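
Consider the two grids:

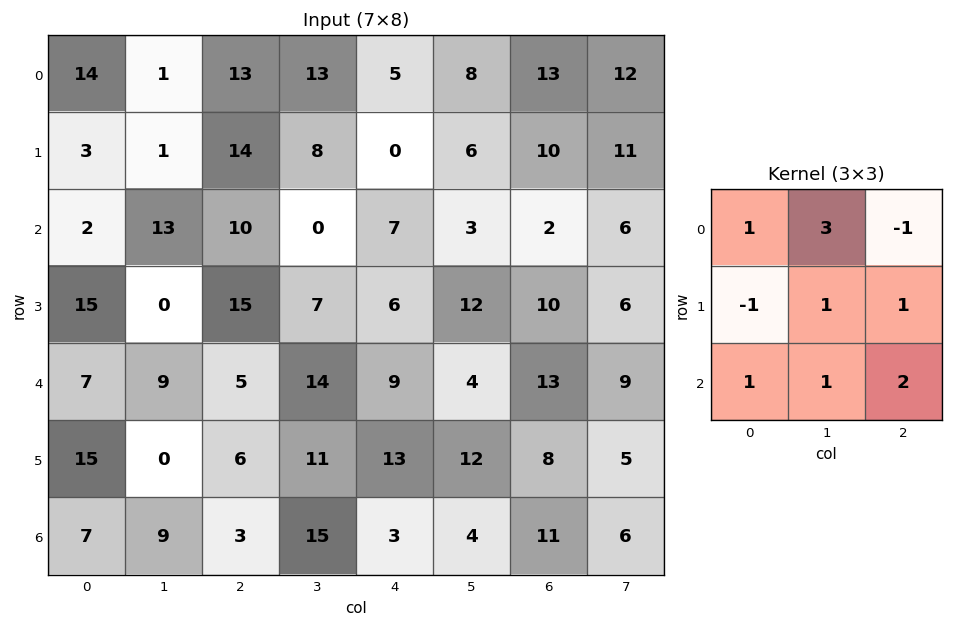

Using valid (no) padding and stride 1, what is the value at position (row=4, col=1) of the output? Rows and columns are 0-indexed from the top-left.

The receptive field on the input at this output position is [9 5 14 / 0 6 11 / 9 3 15]. Elementwise product with the kernel and sum: 9·1 + 5·3 + 14·-1 + 0·-1 + 6·1 + 11·1 + 9·1 + 3·1 + 15·2.

69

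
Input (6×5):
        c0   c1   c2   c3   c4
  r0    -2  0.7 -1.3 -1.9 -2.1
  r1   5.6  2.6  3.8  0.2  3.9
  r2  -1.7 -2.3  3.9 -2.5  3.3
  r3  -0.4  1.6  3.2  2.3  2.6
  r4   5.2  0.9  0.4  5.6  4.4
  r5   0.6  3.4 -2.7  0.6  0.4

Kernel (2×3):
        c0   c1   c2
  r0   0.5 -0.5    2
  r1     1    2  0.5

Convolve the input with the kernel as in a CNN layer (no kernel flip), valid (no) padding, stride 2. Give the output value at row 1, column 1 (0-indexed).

18.9

The receptive field on the input at this output position is [3.9 -2.5 3.3 / 3.2 2.3 2.6]. Elementwise product with the kernel and sum: 3.9·0.5 + -2.5·-0.5 + 3.3·2 + 3.2·1 + 2.3·2 + 2.6·0.5.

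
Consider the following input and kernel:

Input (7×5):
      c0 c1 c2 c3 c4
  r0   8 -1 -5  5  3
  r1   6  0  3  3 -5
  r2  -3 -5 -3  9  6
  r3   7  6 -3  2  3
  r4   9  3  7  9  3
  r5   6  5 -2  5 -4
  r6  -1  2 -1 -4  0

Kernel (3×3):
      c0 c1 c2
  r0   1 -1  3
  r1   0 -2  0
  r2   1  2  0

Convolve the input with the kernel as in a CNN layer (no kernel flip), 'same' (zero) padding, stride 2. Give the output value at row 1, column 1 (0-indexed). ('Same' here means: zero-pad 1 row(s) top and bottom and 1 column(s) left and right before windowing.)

The receptive field on the zero-padded input at this output position is [0 3 3 / -5 -3 9 / 6 -3 2]. Elementwise product with the kernel and sum: 0·1 + 3·-1 + 3·3 + -3·-2 + 6·1 + -3·2.

12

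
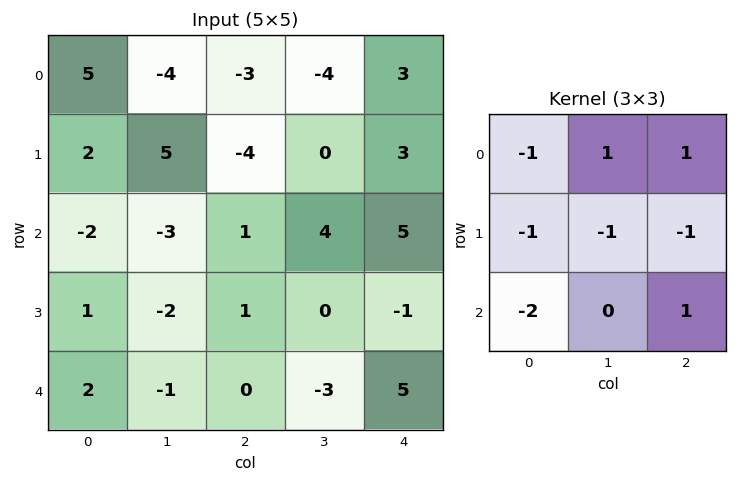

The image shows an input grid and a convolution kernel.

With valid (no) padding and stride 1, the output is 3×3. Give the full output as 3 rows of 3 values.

-10 6 6
2 -7 -6
-4 8 13

Output[0,0]: The receptive field on the input at this output position is [5 -4 -3 / 2 5 -4 / -2 -3 1]. Elementwise product with the kernel and sum: 5·-1 + -4·1 + -3·1 + 2·-1 + 5·-1 + -4·-1 + -2·-2 + 1·1.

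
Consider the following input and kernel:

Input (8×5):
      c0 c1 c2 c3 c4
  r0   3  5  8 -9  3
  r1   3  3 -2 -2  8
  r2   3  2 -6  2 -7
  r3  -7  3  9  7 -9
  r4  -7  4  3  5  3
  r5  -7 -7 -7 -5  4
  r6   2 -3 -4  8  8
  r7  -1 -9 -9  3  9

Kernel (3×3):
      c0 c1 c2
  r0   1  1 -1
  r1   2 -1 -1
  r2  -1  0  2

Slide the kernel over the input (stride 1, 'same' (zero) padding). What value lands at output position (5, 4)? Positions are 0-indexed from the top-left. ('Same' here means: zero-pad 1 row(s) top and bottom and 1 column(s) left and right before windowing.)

-14

The receptive field on the zero-padded input at this output position is [5 3 0 / -5 4 0 / 8 8 0]. Elementwise product with the kernel and sum: 5·1 + 3·1 + 0·-1 + -5·2 + 4·-1 + 0·-1 + 8·-1 + 0·2.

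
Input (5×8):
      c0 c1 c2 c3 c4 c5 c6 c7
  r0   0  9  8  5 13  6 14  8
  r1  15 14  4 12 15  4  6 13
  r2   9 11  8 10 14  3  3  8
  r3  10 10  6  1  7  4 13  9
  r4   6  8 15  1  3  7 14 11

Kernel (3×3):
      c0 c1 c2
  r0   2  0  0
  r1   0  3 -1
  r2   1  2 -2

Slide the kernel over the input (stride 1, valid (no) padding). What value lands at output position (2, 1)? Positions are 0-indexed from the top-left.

The receptive field on the input at this output position is [11 8 10 / 10 6 1 / 8 15 1]. Elementwise product with the kernel and sum: 11·2 + 6·3 + 1·-1 + 8·1 + 15·2 + 1·-2.

75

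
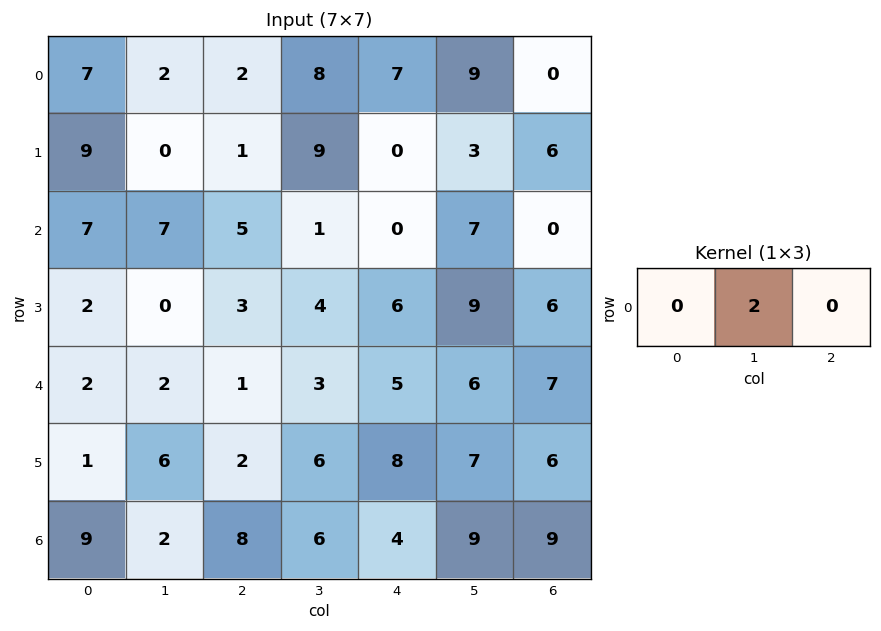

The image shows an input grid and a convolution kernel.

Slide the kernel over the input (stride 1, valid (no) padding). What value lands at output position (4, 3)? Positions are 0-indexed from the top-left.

10

The receptive field on the input at this output position is [3 5 6]. Elementwise product with the kernel and sum: 5·2.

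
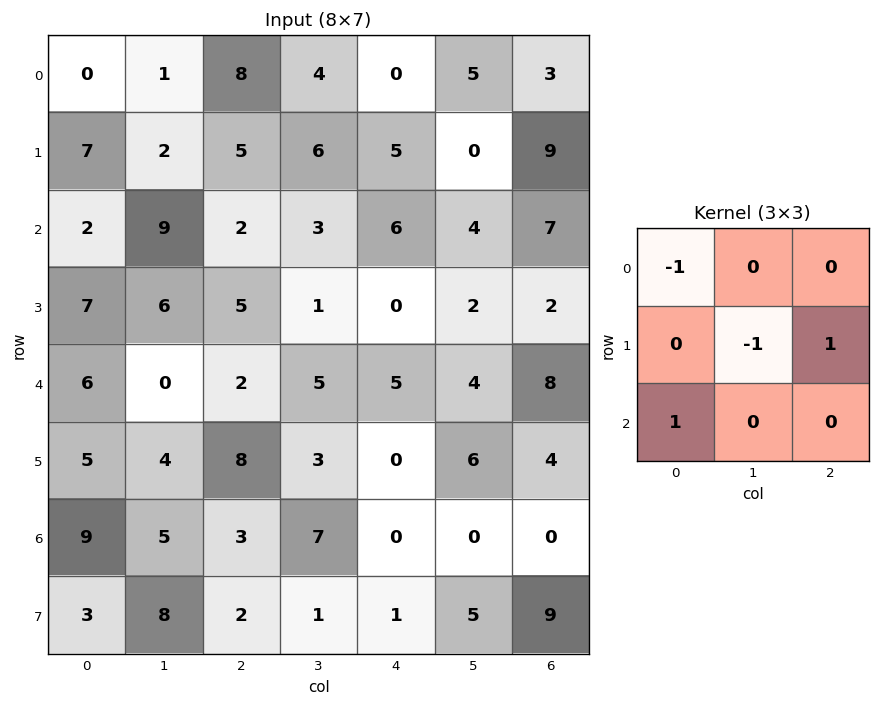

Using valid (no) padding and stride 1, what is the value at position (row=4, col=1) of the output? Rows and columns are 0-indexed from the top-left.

The receptive field on the input at this output position is [0 2 5 / 4 8 3 / 5 3 7]. Elementwise product with the kernel and sum: 0·-1 + 8·-1 + 3·1 + 5·1.

0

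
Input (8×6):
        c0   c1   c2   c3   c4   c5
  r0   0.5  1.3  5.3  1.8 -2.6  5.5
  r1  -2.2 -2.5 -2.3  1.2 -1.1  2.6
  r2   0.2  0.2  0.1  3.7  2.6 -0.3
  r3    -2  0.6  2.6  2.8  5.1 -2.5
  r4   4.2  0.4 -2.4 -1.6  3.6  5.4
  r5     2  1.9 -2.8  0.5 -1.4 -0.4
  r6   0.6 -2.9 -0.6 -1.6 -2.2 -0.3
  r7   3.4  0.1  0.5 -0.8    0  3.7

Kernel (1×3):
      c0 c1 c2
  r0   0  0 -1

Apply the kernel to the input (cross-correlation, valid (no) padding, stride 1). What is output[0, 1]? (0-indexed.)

The receptive field on the input at this output position is [1.3 5.3 1.8]. Elementwise product with the kernel and sum: 1.8·-1.

-1.8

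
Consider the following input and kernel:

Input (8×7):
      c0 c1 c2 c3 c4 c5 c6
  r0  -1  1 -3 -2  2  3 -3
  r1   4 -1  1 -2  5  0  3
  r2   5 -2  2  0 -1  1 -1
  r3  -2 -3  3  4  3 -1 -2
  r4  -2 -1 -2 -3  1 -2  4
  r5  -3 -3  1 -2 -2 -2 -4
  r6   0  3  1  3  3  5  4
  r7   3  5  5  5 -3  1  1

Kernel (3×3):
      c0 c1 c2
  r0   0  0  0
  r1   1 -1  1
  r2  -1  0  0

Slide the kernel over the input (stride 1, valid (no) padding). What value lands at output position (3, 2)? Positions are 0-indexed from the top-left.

1

The receptive field on the input at this output position is [3 4 3 / -2 -3 1 / 1 -2 -2]. Elementwise product with the kernel and sum: -2·1 + -3·-1 + 1·1 + 1·-1.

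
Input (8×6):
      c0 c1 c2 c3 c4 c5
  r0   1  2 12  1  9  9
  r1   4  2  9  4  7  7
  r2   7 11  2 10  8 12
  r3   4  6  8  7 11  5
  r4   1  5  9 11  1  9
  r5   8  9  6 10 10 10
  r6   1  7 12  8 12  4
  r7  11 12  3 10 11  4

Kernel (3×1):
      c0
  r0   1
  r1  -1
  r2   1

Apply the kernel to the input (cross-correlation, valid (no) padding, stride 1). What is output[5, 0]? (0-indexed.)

18

The receptive field on the input at this output position is [8 / 1 / 11]. Elementwise product with the kernel and sum: 8·1 + 1·-1 + 11·1.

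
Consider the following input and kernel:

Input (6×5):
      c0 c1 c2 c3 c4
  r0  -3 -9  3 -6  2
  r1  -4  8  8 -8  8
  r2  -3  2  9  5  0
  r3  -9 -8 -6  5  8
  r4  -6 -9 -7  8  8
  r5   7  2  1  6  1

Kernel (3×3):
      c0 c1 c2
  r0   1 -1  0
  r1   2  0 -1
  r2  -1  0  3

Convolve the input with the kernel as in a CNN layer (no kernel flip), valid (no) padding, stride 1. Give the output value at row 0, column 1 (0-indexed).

25

The receptive field on the input at this output position is [-9 3 -6 / 8 8 -8 / 2 9 5]. Elementwise product with the kernel and sum: -9·1 + 3·-1 + 8·2 + -8·-1 + 2·-1 + 5·3.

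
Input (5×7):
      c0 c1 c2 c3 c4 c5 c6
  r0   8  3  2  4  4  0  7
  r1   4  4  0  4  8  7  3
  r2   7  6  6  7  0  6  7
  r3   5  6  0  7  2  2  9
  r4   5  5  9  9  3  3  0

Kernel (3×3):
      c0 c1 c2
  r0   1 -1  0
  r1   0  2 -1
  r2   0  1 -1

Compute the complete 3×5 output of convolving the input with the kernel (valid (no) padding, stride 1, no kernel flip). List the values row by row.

Output[0,0]: The receptive field on the input at this output position is [8 3 2 / 4 4 0 / 7 6 6]. Elementwise product with the kernel and sum: 8·1 + 3·-1 + 4·2 + 0·-1 + 6·1 + 6·-1.

13 -4 5 3 14
12 2 15 -10 -1
9 -7 17 9 -8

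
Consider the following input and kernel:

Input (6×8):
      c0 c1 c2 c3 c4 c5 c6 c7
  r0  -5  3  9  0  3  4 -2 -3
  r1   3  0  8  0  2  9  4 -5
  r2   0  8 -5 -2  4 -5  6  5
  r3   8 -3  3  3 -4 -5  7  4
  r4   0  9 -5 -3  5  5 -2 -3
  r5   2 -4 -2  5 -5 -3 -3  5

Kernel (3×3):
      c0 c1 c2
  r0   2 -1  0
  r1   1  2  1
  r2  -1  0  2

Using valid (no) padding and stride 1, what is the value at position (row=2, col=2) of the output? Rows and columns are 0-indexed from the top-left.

The receptive field on the input at this output position is [-5 -2 4 / 3 3 -4 / -5 -3 5]. Elementwise product with the kernel and sum: -5·2 + -2·-1 + 3·1 + 3·2 + -4·1 + -5·-1 + 5·2.

12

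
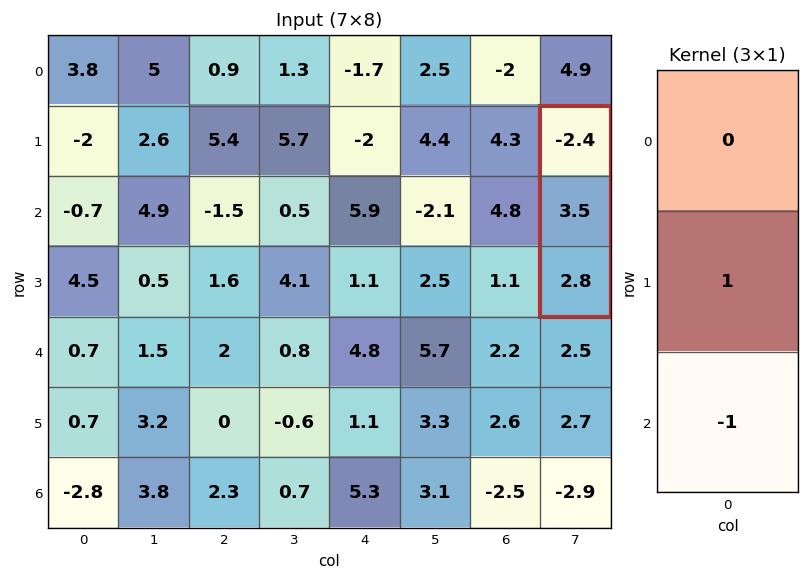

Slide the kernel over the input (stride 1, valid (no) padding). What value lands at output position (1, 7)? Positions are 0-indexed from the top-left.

The receptive field on the input at this output position is [-2.4 / 3.5 / 2.8]. Elementwise product with the kernel and sum: 3.5·1 + 2.8·-1.

0.7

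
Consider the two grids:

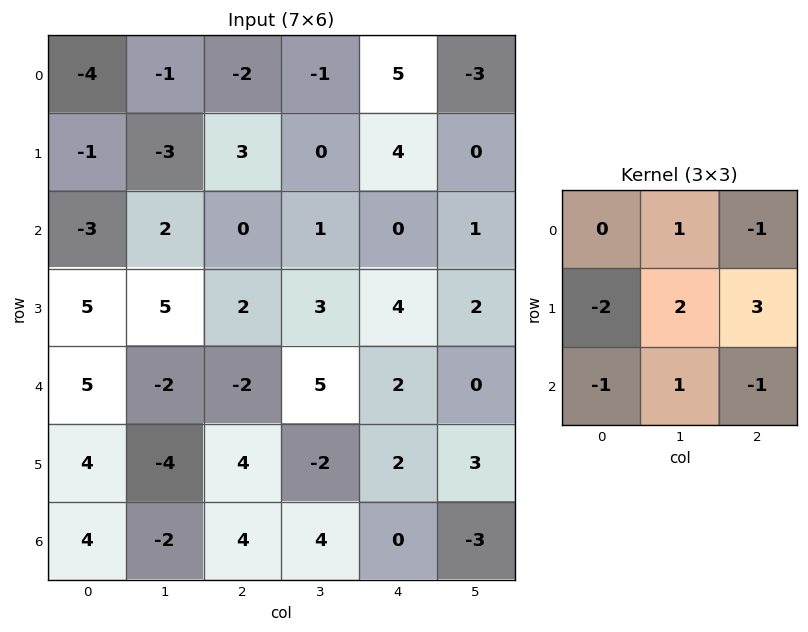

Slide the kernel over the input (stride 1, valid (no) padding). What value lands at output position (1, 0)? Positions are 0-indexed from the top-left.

2

The receptive field on the input at this output position is [-1 -3 3 / -3 2 0 / 5 5 2]. Elementwise product with the kernel and sum: -3·1 + 3·-1 + -3·-2 + 2·2 + 0·3 + 5·-1 + 5·1 + 2·-1.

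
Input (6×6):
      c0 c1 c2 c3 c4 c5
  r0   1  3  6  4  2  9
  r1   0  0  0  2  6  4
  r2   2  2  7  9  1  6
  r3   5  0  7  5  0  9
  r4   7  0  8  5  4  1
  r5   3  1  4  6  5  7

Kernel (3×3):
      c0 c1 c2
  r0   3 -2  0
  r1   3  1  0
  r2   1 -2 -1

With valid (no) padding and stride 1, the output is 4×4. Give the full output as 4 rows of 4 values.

Output[0,0]: The receptive field on the input at this output position is [1 3 6 / 0 0 0 / 2 2 7]. Elementwise product with the kernel and sum: 1·3 + 3·-2 + 0·3 + 0·1 + 2·1 + 2·-2 + 7·-1.

-12 -24 0 21
6 -6 23 18
16 -22 23 36
33 -19 27 23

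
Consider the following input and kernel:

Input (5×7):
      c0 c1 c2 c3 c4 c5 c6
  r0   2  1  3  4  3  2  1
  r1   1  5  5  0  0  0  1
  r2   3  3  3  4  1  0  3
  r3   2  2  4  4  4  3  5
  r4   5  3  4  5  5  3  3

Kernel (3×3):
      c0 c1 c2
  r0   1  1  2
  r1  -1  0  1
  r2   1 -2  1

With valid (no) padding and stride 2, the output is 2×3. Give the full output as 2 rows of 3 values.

Output[0,0]: The receptive field on the input at this output position is [2 1 3 / 1 5 5 / 3 3 3]. Elementwise product with the kernel and sum: 2·1 + 1·1 + 3·2 + 1·-1 + 5·1 + 3·1 + 3·-2 + 3·1.

13 4 12
17 8 10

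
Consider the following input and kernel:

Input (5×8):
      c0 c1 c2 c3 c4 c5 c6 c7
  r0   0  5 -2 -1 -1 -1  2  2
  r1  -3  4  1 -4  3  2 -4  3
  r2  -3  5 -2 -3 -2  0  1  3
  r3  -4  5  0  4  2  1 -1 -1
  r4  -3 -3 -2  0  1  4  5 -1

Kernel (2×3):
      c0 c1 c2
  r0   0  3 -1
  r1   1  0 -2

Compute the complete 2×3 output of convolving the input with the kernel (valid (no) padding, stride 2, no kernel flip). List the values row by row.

12 -7 6
13 -11 3

Output[0,0]: The receptive field on the input at this output position is [0 5 -2 / -3 4 1]. Elementwise product with the kernel and sum: 5·3 + -2·-1 + -3·1 + 1·-2.
Output[0,1]: The receptive field on the input at this output position is [-2 -1 -1 / 1 -4 3]. Elementwise product with the kernel and sum: -1·3 + -1·-1 + 1·1 + 3·-2.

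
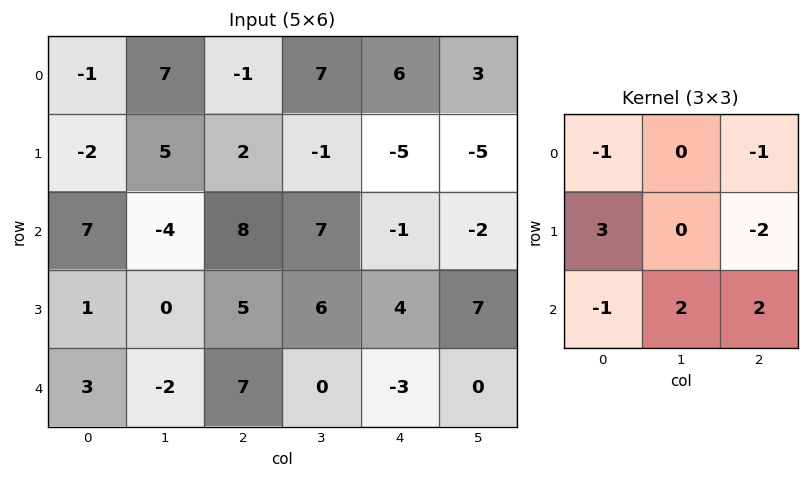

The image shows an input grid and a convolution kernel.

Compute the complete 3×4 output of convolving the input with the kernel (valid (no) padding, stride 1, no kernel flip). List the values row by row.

Output[0,0]: The receptive field on the input at this output position is [-1 7 -1 / -2 5 2 / 7 -4 8]. Elementwise product with the kernel and sum: -1·-1 + -1·-1 + -2·3 + 2·-2 + 7·-1 + -4·2 + 8·2.
Output[0,1]: The receptive field on the input at this output position is [7 -1 7 / 5 2 -1 / -4 8 7]. Elementwise product with the kernel and sum: 7·-1 + 7·-1 + 5·3 + -1·-2 + -4·-1 + 8·2 + 7·2.

-7 37 15 -16
14 -8 44 47
-15 1 -13 -7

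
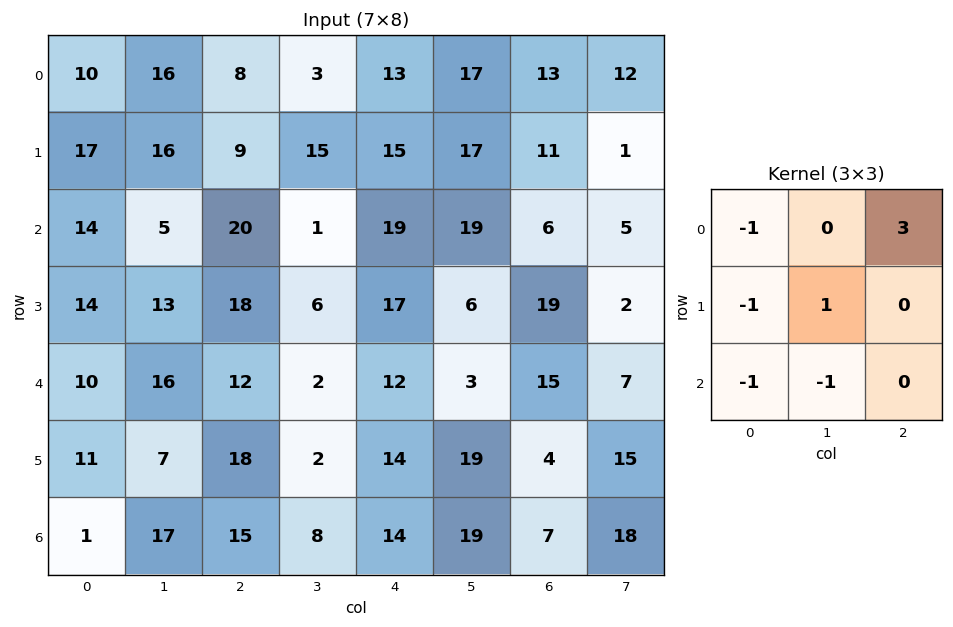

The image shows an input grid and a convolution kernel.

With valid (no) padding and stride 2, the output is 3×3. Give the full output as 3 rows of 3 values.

-6 16 -10
19 11 -27
4 -15 5

Output[0,0]: The receptive field on the input at this output position is [10 16 8 / 17 16 9 / 14 5 20]. Elementwise product with the kernel and sum: 10·-1 + 8·3 + 17·-1 + 16·1 + 14·-1 + 5·-1.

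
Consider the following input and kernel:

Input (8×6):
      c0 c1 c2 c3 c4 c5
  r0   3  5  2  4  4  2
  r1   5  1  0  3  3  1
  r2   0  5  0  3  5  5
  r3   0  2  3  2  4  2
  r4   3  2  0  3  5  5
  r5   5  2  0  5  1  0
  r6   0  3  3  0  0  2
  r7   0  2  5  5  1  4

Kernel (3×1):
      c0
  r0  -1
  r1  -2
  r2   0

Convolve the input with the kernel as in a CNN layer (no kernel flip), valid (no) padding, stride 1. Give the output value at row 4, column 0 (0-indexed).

-13

The receptive field on the input at this output position is [3 / 5 / 0]. Elementwise product with the kernel and sum: 3·-1 + 5·-2.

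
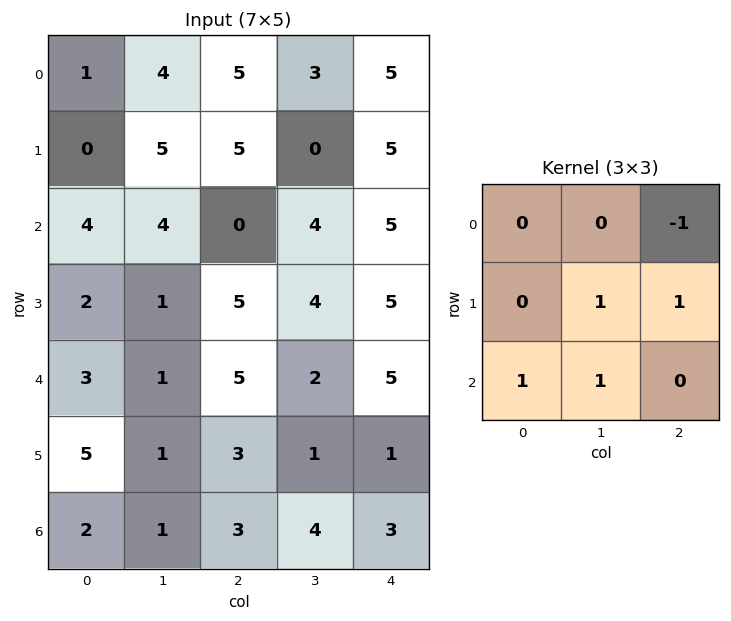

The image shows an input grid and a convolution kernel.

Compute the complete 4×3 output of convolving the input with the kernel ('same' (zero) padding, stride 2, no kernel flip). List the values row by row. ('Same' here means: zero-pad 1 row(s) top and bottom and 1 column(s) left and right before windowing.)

Output[0,0]: The receptive field on the zero-padded input at this output position is [0 0 0 / 0 1 4 / 0 0 5]. Elementwise product with the kernel and sum: 0·-1 + 1·1 + 4·1 + 0·1 + 0·1.

5 18 10
5 10 14
8 7 7
2 6 3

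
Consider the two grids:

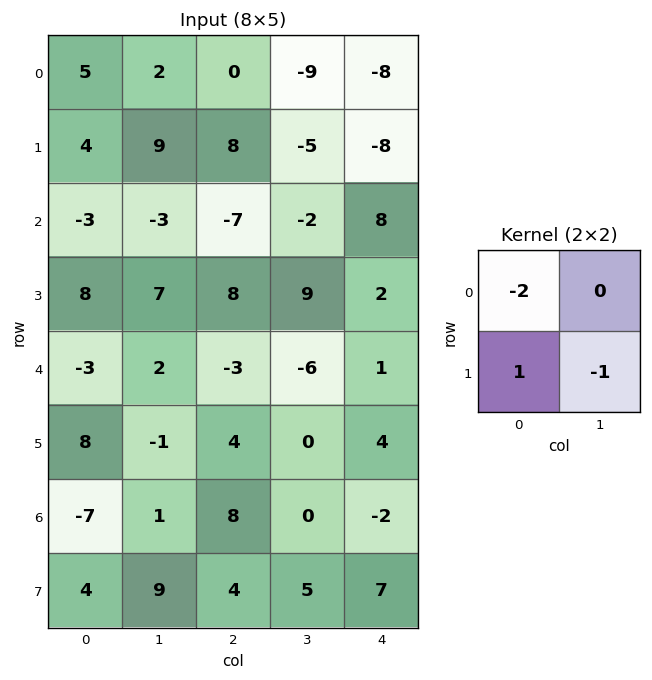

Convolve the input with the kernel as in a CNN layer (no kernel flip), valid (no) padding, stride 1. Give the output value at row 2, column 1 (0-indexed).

5

The receptive field on the input at this output position is [-3 -7 / 7 8]. Elementwise product with the kernel and sum: -3·-2 + 7·1 + 8·-1.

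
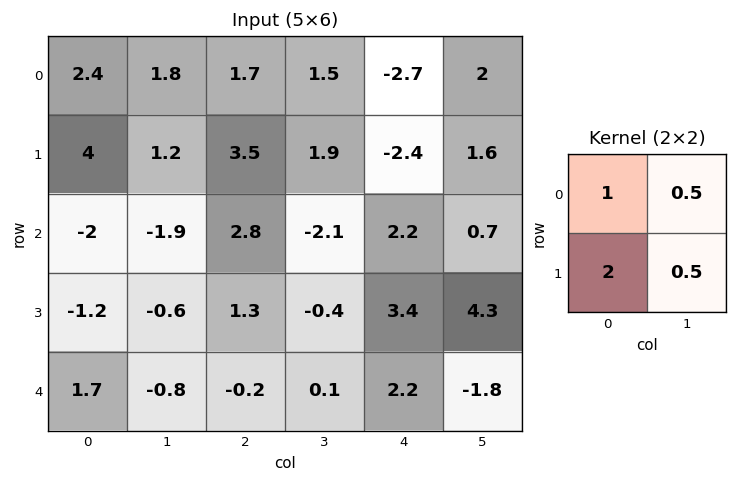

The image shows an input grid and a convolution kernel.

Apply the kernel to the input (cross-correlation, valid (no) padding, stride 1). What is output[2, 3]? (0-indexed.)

-0.1

The receptive field on the input at this output position is [-2.1 2.2 / -0.4 3.4]. Elementwise product with the kernel and sum: -2.1·1 + 2.2·0.5 + -0.4·2 + 3.4·0.5.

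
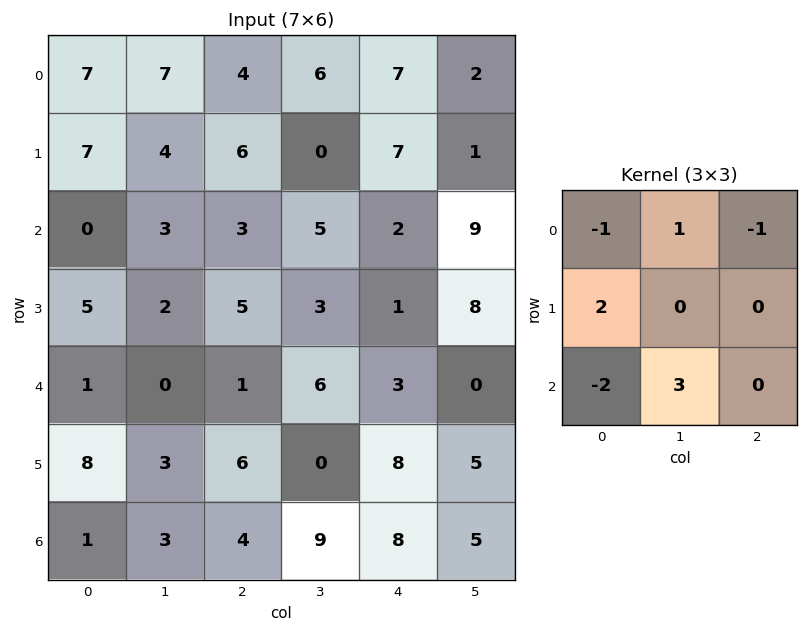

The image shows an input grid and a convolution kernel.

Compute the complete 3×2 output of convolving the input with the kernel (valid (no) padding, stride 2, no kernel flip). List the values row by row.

Output[0,0]: The receptive field on the input at this output position is [7 7 4 / 7 4 6 / 0 3 3]. Elementwise product with the kernel and sum: 7·-1 + 7·1 + 4·-1 + 7·2 + 0·-2 + 3·3.

19 16
8 26
21 33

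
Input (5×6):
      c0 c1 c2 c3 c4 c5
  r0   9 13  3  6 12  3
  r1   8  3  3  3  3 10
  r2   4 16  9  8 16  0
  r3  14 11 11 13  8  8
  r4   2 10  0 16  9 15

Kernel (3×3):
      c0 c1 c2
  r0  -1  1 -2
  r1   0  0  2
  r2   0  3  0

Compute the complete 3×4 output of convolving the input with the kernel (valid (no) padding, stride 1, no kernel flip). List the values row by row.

Output[0,0]: The receptive field on the input at this output position is [9 13 3 / 8 3 3 / 4 16 9]. Elementwise product with the kernel and sum: 9·-1 + 13·1 + 3·-2 + 3·2 + 16·3.

52 11 9 68
40 43 65 4
46 3 31 51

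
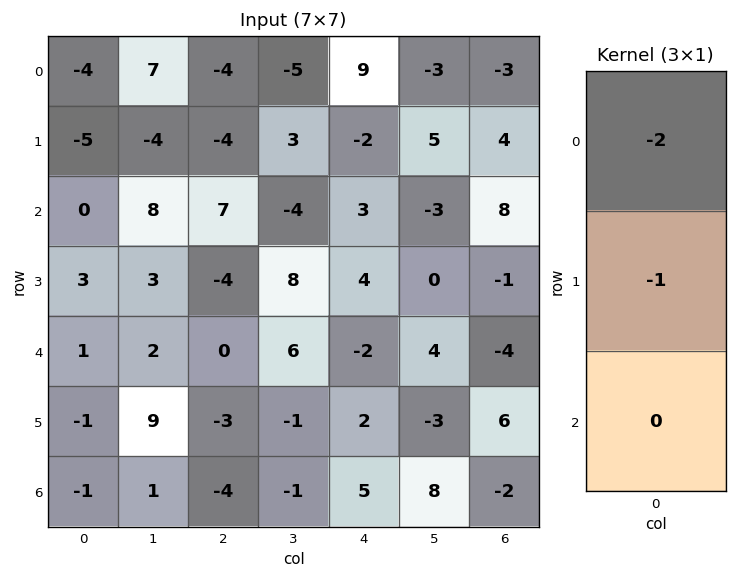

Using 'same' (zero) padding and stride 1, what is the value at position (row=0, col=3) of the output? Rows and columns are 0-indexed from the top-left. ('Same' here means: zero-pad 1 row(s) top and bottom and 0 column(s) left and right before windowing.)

5

The receptive field on the zero-padded input at this output position is [0 / -5 / 3]. Elementwise product with the kernel and sum: 0·-2 + -5·-1.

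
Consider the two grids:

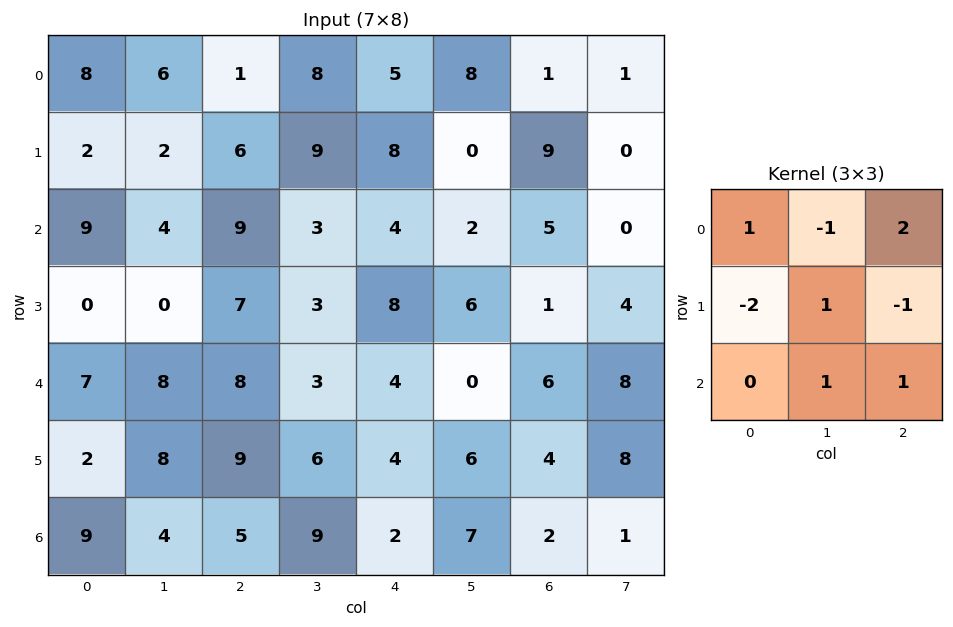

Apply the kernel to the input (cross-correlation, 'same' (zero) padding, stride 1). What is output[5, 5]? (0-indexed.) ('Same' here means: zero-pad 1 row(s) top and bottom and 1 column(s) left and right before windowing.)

The receptive field on the zero-padded input at this output position is [4 0 6 / 4 6 4 / 2 7 2]. Elementwise product with the kernel and sum: 4·1 + 0·-1 + 6·2 + 4·-2 + 6·1 + 4·-1 + 7·1 + 2·1.

19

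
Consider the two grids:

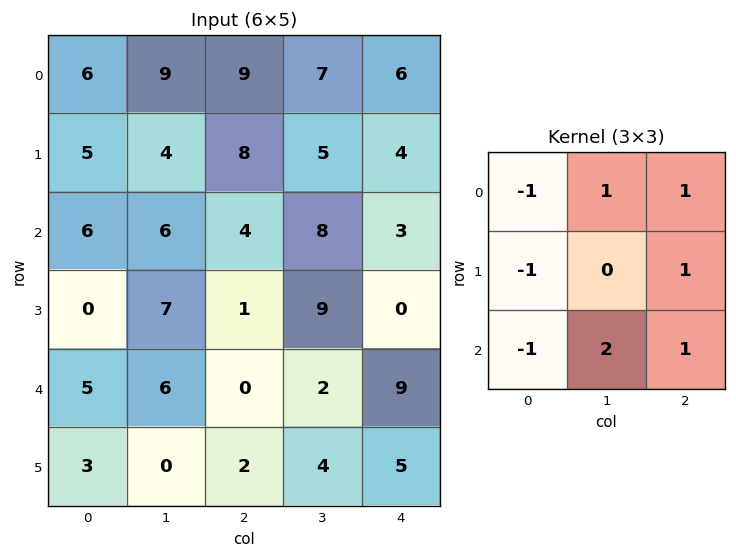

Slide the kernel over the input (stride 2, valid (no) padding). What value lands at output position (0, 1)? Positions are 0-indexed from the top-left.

The receptive field on the input at this output position is [9 7 6 / 8 5 4 / 4 8 3]. Elementwise product with the kernel and sum: 9·-1 + 7·1 + 6·1 + 8·-1 + 4·1 + 4·-1 + 8·2 + 3·1.

15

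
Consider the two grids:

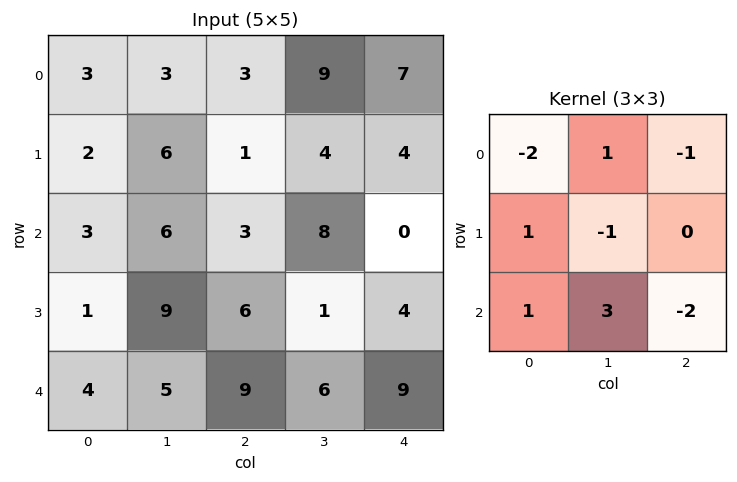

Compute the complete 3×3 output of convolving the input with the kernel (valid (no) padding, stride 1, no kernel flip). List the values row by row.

5 -8 20
14 13 -6
-10 6 16

Output[0,0]: The receptive field on the input at this output position is [3 3 3 / 2 6 1 / 3 6 3]. Elementwise product with the kernel and sum: 3·-2 + 3·1 + 3·-1 + 2·1 + 6·-1 + 3·1 + 6·3 + 3·-2.
Output[0,1]: The receptive field on the input at this output position is [3 3 9 / 6 1 4 / 6 3 8]. Elementwise product with the kernel and sum: 3·-2 + 3·1 + 9·-1 + 6·1 + 1·-1 + 6·1 + 3·3 + 8·-2.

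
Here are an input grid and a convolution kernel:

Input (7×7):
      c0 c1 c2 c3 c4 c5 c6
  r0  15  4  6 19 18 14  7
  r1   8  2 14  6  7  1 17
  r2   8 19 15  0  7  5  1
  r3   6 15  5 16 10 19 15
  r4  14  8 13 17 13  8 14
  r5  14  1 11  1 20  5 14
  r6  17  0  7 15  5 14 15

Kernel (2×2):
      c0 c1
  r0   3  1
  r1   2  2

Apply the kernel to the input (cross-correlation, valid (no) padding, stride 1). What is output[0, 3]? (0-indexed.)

101

The receptive field on the input at this output position is [19 18 / 6 7]. Elementwise product with the kernel and sum: 19·3 + 18·1 + 6·2 + 7·2.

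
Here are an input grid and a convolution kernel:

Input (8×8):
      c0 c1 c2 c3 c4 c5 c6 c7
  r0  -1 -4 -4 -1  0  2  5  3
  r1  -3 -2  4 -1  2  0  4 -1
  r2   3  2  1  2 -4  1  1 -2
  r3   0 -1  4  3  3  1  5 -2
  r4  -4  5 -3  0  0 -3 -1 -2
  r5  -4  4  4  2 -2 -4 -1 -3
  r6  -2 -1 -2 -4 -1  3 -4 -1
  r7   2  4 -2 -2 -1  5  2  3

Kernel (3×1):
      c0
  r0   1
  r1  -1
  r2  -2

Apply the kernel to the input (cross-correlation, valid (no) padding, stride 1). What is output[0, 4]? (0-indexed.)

The receptive field on the input at this output position is [0 / 2 / -4]. Elementwise product with the kernel and sum: 0·1 + 2·-1 + -4·-2.

6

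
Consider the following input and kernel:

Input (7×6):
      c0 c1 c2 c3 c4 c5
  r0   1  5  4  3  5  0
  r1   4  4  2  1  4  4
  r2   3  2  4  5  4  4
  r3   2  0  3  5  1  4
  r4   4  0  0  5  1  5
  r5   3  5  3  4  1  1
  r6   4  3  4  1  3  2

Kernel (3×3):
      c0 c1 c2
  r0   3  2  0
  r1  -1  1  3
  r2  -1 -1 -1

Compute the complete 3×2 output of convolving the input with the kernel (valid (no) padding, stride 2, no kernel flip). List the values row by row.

10 16
16 21
12 6

Output[0,0]: The receptive field on the input at this output position is [1 5 4 / 4 4 2 / 3 2 4]. Elementwise product with the kernel and sum: 1·3 + 5·2 + 4·-1 + 4·1 + 2·3 + 3·-1 + 2·-1 + 4·-1.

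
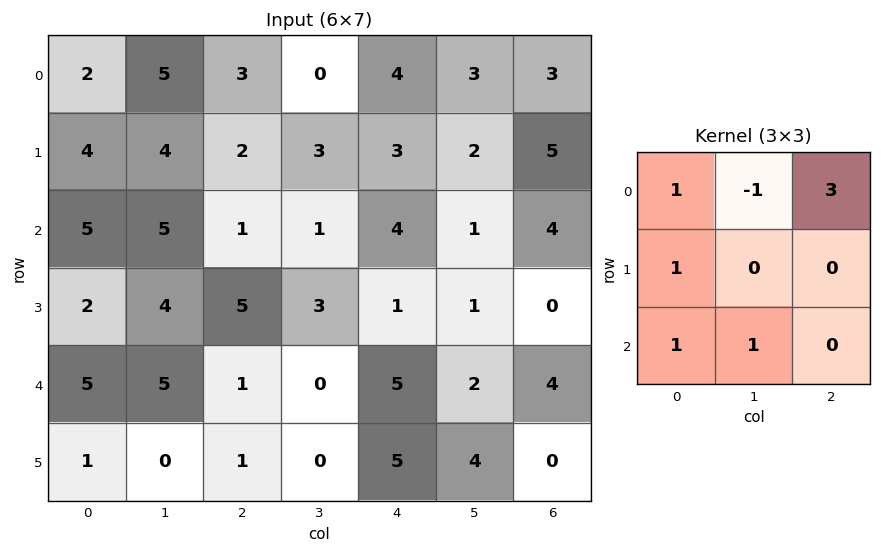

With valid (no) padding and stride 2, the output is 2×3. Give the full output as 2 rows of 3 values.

20 19 18
15 18 23

Output[0,0]: The receptive field on the input at this output position is [2 5 3 / 4 4 2 / 5 5 1]. Elementwise product with the kernel and sum: 2·1 + 5·-1 + 3·3 + 4·1 + 5·1 + 5·1.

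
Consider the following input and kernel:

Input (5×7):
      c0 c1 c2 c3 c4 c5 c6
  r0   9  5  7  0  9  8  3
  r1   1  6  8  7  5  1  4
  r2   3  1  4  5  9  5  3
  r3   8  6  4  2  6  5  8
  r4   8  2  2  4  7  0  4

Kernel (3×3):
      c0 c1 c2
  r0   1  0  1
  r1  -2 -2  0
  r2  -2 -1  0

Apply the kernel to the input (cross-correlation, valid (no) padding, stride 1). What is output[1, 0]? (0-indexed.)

-21

The receptive field on the input at this output position is [1 6 8 / 3 1 4 / 8 6 4]. Elementwise product with the kernel and sum: 1·1 + 8·1 + 3·-2 + 1·-2 + 8·-2 + 6·-1.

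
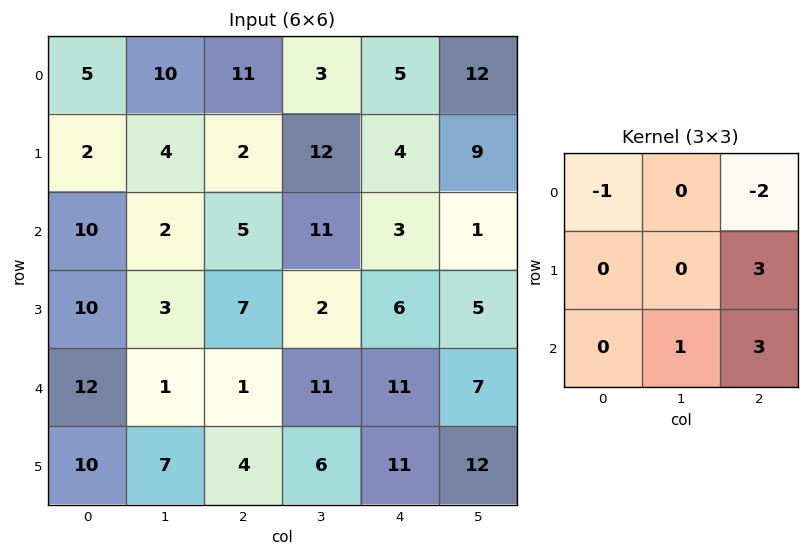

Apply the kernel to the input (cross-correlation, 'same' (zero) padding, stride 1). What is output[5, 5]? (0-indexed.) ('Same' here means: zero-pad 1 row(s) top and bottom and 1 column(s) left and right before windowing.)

-11

The receptive field on the zero-padded input at this output position is [11 7 0 / 11 12 0 / 0 0 0]. Elementwise product with the kernel and sum: 11·-1 + 0·-2 + 0·3 + 0·1 + 0·3.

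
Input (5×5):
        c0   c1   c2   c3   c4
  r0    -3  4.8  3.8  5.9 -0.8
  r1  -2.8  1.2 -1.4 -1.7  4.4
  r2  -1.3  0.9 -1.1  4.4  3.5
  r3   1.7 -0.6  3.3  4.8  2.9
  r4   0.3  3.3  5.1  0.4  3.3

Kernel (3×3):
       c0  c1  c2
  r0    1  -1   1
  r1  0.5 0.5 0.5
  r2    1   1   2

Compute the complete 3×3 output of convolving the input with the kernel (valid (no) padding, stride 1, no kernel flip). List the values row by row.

Output[0,0]: The receptive field on the input at this output position is [-3 4.8 3.8 / -2.8 1.2 -1.4 / -1.3 0.9 -1.1]. Elementwise product with the kernel and sum: -3·1 + 4.8·-1 + 3.8·1 + -2.8·0.5 + 1.2·0.5 + -1.4·0.5 + -1.3·1 + 0.9·1 + -1.1·2.

-8.1 14.55 8.05
1.55 15.3 22
12.7 19.35 15.6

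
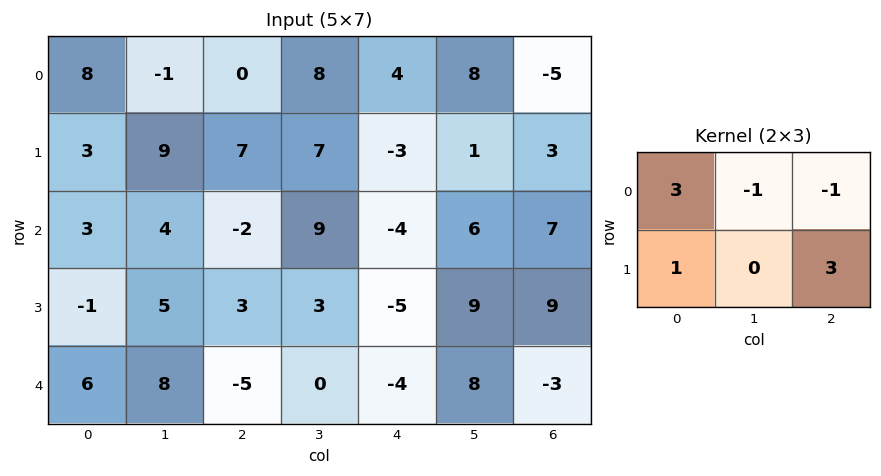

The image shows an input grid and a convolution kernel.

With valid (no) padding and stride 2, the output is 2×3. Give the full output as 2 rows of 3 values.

49 -14 15
15 -23 -3

Output[0,0]: The receptive field on the input at this output position is [8 -1 0 / 3 9 7]. Elementwise product with the kernel and sum: 8·3 + -1·-1 + 0·-1 + 3·1 + 7·3.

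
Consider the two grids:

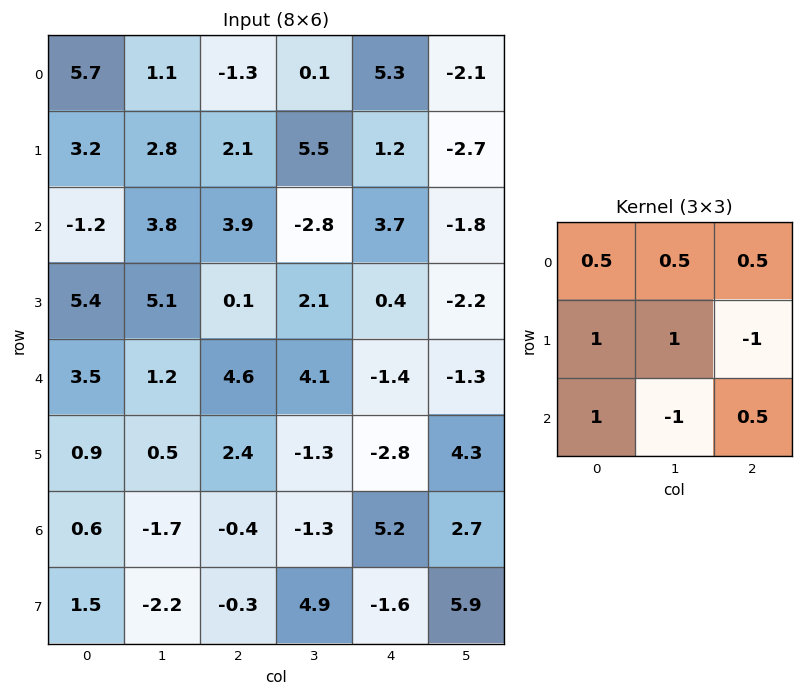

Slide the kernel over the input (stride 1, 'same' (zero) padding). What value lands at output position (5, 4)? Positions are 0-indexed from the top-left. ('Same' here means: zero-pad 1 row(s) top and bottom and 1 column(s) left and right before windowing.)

The receptive field on the zero-padded input at this output position is [4.1 -1.4 -1.3 / -1.3 -2.8 4.3 / -1.3 5.2 2.7]. Elementwise product with the kernel and sum: 4.1·0.5 + -1.4·0.5 + -1.3·0.5 + -1.3·1 + -2.8·1 + 4.3·-1 + -1.3·1 + 5.2·-1 + 2.7·0.5.

-12.85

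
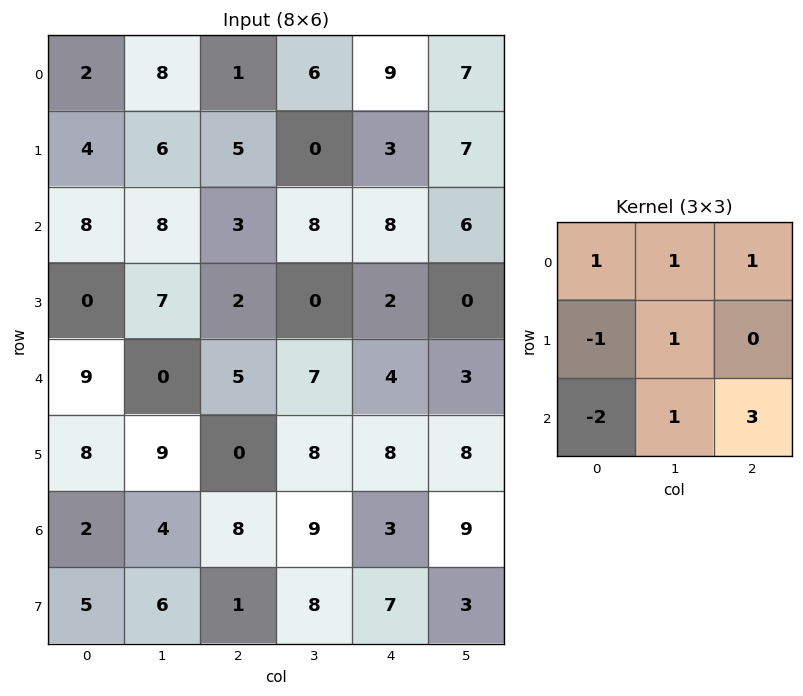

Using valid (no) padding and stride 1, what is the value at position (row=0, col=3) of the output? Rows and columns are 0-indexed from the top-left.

35

The receptive field on the input at this output position is [6 9 7 / 0 3 7 / 8 8 6]. Elementwise product with the kernel and sum: 6·1 + 9·1 + 7·1 + 0·-1 + 3·1 + 8·-2 + 8·1 + 6·3.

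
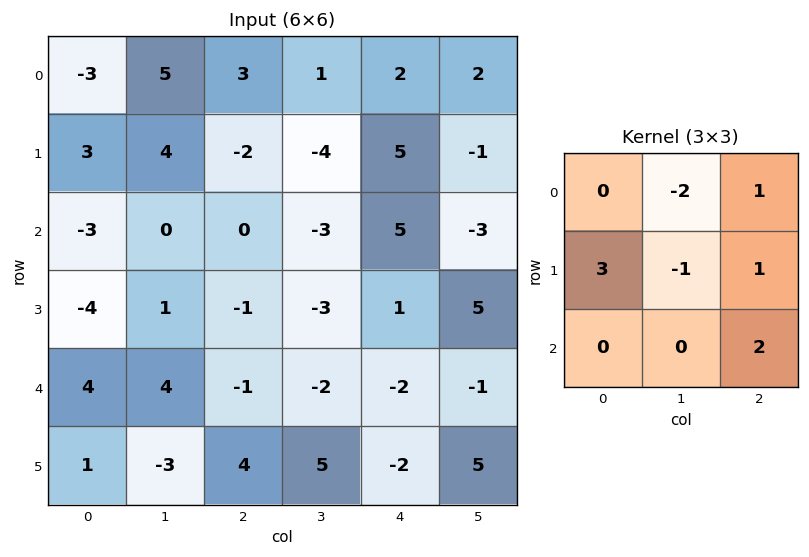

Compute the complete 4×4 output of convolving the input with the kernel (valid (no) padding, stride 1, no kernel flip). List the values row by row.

Output[0,0]: The receptive field on the input at this output position is [-3 5 3 / 3 4 -2 / -3 0 0]. Elementwise product with the kernel and sum: 5·-2 + 3·1 + 3·3 + 4·-1 + -2·1 + 0·2.
Output[0,1]: The receptive field on the input at this output position is [5 3 1 / 4 -2 -4 / 0 0 -3]. Elementwise product with the kernel and sum: 3·-2 + 1·1 + 4·3 + -2·-1 + -4·1 + -3·2.

-4 -1 13 -26
-21 -9 23 -18
-16 -6 8 -20
12 20 0 8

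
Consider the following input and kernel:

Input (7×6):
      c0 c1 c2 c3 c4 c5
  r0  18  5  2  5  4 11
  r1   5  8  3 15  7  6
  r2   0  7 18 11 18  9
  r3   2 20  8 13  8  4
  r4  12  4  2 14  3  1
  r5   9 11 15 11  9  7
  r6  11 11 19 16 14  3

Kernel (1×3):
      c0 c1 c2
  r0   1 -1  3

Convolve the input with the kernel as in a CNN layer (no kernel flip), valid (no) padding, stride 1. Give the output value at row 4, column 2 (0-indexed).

-3

The receptive field on the input at this output position is [2 14 3]. Elementwise product with the kernel and sum: 2·1 + 14·-1 + 3·3.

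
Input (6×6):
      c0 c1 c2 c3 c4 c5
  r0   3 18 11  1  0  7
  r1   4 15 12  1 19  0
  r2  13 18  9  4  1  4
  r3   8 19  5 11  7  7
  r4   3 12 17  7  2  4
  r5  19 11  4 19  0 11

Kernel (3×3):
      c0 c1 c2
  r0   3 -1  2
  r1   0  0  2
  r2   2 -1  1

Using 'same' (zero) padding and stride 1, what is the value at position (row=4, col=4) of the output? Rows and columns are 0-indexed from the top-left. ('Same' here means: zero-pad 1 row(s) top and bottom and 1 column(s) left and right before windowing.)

The receptive field on the zero-padded input at this output position is [11 7 7 / 7 2 4 / 19 0 11]. Elementwise product with the kernel and sum: 11·3 + 7·-1 + 7·2 + 4·2 + 19·2 + 0·-1 + 11·1.

97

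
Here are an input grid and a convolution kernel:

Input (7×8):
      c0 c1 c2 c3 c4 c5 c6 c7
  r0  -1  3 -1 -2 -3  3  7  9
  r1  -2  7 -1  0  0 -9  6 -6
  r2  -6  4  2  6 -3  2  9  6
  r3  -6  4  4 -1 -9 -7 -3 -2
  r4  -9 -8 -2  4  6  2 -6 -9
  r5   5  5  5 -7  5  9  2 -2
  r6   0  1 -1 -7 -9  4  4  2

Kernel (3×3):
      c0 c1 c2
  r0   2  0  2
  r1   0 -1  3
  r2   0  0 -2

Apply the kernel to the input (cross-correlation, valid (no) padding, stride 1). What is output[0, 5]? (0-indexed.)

The receptive field on the input at this output position is [3 7 9 / -9 6 -6 / 2 9 6]. Elementwise product with the kernel and sum: 3·2 + 9·2 + 6·-1 + -6·3 + 6·-2.

-12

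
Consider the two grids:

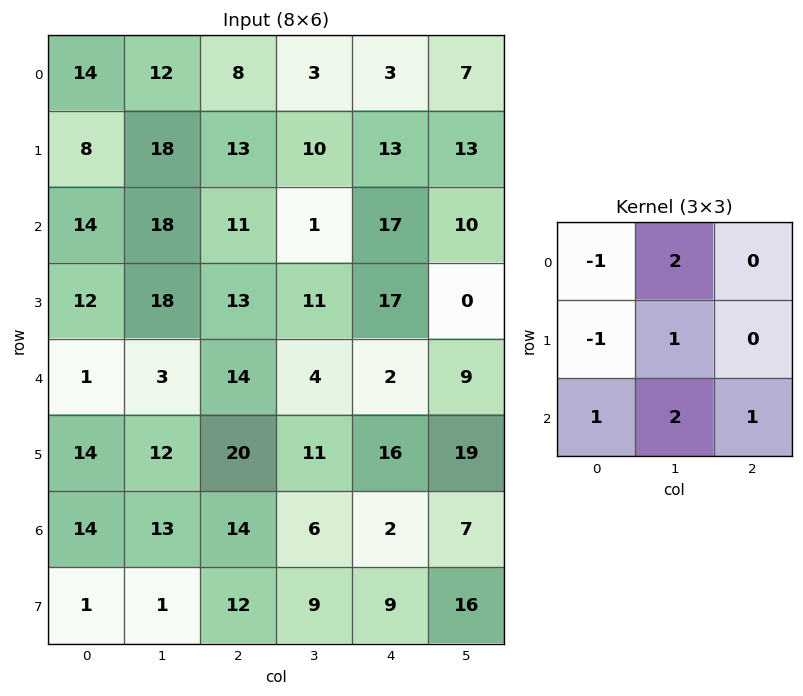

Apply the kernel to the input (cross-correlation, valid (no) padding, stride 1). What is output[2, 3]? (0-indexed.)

56

The receptive field on the input at this output position is [1 17 10 / 11 17 0 / 4 2 9]. Elementwise product with the kernel and sum: 1·-1 + 17·2 + 11·-1 + 17·1 + 4·1 + 2·2 + 9·1.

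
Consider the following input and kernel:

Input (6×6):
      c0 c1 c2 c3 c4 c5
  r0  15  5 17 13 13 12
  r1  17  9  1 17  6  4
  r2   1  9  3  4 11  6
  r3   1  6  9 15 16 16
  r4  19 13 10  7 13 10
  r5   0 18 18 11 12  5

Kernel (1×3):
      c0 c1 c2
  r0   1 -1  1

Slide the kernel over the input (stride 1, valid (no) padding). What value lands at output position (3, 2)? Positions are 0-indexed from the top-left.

10

The receptive field on the input at this output position is [9 15 16]. Elementwise product with the kernel and sum: 9·1 + 15·-1 + 16·1.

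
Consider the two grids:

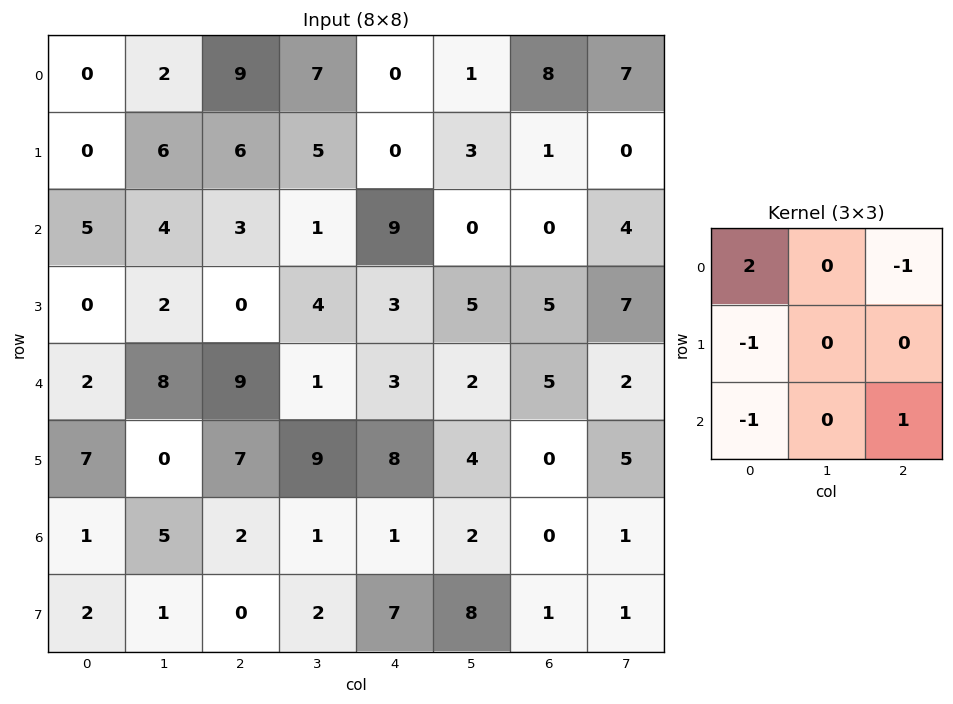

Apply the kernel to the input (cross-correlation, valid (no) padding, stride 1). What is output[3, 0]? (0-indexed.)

-2

The receptive field on the input at this output position is [0 2 0 / 2 8 9 / 7 0 7]. Elementwise product with the kernel and sum: 0·2 + 0·-1 + 2·-1 + 7·-1 + 7·1.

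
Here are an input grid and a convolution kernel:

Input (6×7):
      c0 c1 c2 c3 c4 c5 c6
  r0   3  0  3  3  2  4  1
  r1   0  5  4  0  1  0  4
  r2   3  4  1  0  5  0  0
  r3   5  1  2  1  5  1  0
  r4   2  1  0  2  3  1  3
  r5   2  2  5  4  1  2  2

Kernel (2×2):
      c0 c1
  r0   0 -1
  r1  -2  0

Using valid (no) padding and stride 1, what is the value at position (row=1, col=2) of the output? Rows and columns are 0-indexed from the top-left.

-2

The receptive field on the input at this output position is [4 0 / 1 0]. Elementwise product with the kernel and sum: 0·-1 + 1·-2.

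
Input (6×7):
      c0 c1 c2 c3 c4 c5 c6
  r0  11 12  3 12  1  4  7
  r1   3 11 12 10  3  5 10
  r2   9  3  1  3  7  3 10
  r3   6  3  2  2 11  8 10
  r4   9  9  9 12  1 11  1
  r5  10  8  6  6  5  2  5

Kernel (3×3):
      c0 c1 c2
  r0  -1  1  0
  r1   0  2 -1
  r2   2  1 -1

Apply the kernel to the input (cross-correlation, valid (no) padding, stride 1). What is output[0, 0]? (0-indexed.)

The receptive field on the input at this output position is [11 12 3 / 3 11 12 / 9 3 1]. Elementwise product with the kernel and sum: 11·-1 + 12·1 + 11·2 + 12·-1 + 9·2 + 3·1 + 1·-1.

31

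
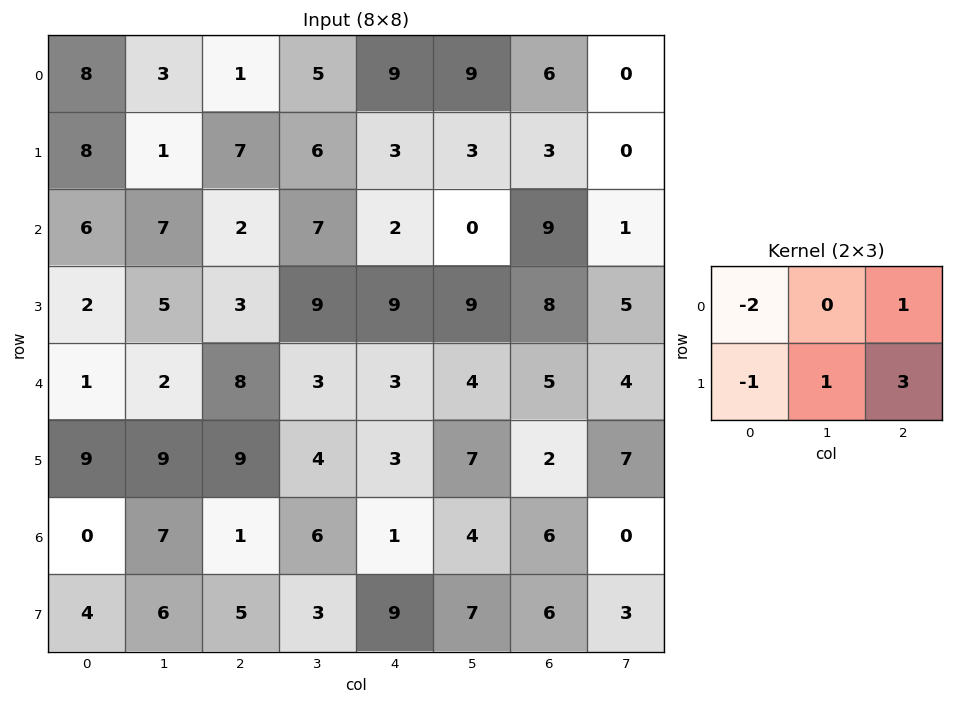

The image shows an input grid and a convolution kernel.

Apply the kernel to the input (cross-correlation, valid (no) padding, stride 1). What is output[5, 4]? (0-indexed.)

17

The receptive field on the input at this output position is [3 7 2 / 1 4 6]. Elementwise product with the kernel and sum: 3·-2 + 2·1 + 1·-1 + 4·1 + 6·3.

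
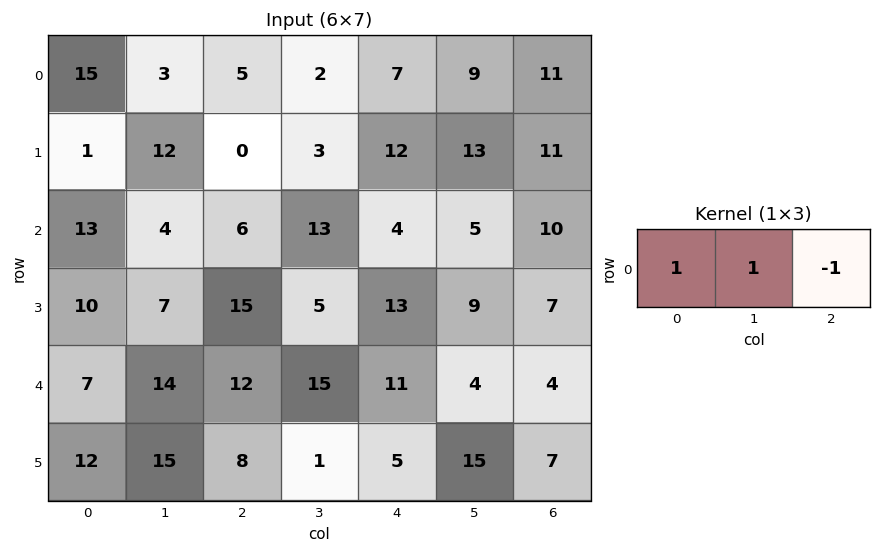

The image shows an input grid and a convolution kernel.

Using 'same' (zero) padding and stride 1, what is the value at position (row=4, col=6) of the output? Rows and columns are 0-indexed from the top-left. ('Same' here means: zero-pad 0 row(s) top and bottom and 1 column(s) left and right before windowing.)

8

The receptive field on the zero-padded input at this output position is [4 4 0]. Elementwise product with the kernel and sum: 4·1 + 4·1 + 0·-1.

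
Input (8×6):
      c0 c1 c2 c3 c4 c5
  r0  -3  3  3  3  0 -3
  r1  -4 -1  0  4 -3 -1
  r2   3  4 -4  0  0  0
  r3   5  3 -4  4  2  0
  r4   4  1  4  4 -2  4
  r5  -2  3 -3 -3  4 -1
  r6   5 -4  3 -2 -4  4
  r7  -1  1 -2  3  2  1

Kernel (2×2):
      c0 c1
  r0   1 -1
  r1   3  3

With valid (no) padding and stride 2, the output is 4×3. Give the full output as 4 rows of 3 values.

Output[0,0]: The receptive field on the input at this output position is [-3 3 / -4 -1]. Elementwise product with the kernel and sum: -3·1 + 3·-1 + -4·3 + -1·3.

-21 12 -9
23 -4 6
6 -18 3
9 8 1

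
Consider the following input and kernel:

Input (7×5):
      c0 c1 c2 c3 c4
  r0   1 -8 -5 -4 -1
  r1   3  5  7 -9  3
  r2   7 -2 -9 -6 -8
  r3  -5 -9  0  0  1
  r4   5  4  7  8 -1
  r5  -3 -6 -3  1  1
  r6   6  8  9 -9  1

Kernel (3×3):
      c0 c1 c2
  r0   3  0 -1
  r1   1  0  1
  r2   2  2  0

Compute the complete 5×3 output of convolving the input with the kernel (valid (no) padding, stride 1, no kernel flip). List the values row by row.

Output[0,0]: The receptive field on the input at this output position is [1 -8 -5 / 3 5 7 / 7 -2 -9]. Elementwise product with the kernel and sum: 1·3 + -5·-1 + 3·1 + 7·1 + 7·2 + -2·2.

28 -46 -34
-28 -2 1
43 13 12
-21 -33 1
30 33 20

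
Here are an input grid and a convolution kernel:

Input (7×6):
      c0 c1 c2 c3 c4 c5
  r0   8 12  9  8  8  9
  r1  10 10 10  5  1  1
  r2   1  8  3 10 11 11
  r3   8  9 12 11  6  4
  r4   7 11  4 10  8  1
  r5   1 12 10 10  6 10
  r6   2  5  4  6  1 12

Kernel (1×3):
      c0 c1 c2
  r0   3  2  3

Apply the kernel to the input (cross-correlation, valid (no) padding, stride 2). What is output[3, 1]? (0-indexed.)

27

The receptive field on the input at this output position is [4 6 1]. Elementwise product with the kernel and sum: 4·3 + 6·2 + 1·3.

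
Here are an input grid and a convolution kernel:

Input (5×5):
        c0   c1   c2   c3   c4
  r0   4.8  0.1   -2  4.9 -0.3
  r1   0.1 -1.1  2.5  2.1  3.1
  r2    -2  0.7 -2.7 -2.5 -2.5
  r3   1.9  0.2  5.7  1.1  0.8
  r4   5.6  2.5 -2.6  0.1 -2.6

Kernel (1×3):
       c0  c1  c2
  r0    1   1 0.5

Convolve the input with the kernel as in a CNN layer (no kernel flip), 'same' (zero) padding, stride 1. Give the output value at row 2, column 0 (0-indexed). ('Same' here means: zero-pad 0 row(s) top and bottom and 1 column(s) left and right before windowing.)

-1.65

The receptive field on the zero-padded input at this output position is [0 -2 0.7]. Elementwise product with the kernel and sum: 0·1 + -2·1 + 0.7·0.5.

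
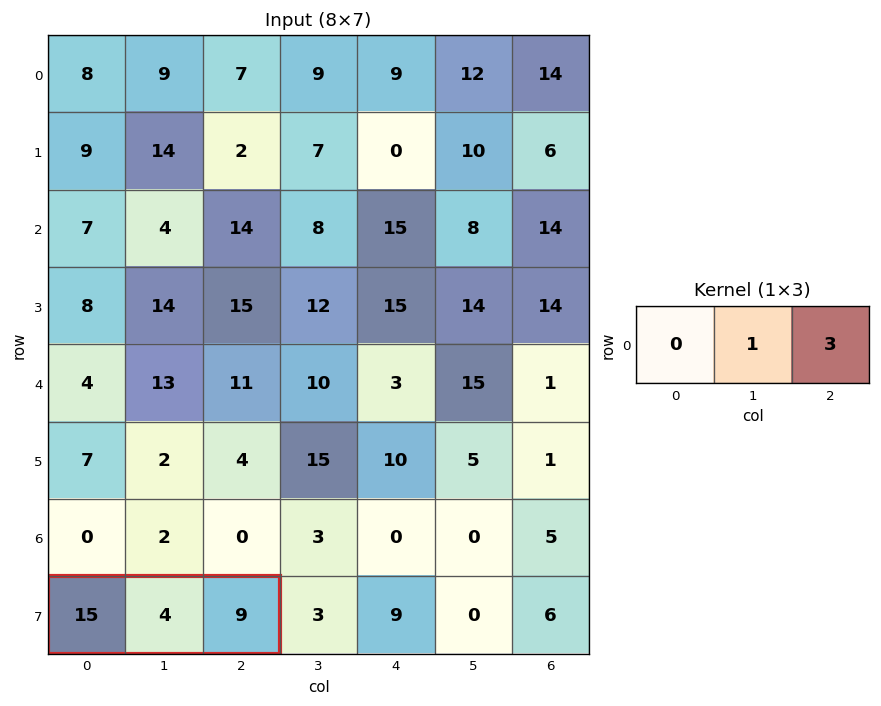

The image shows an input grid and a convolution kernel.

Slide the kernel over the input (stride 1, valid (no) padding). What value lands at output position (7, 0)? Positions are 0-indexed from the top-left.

31

The receptive field on the input at this output position is [15 4 9]. Elementwise product with the kernel and sum: 4·1 + 9·3.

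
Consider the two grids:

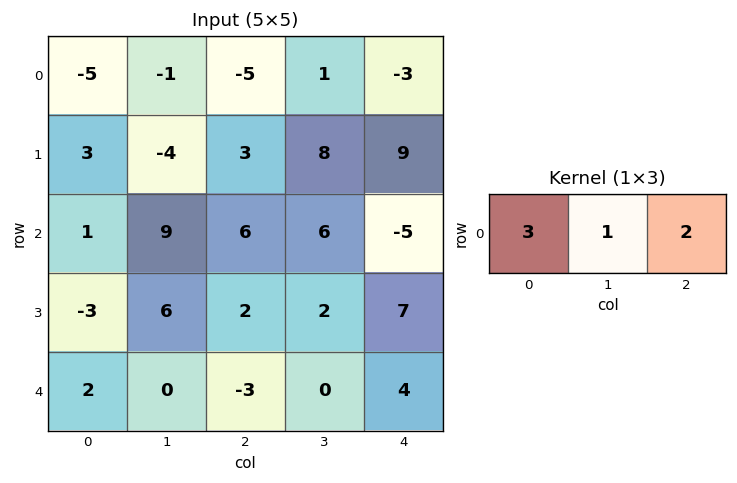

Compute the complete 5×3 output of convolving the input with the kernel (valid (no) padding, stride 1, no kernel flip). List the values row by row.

-26 -6 -20
11 7 35
24 45 14
1 24 22
0 -3 -1

Output[0,0]: The receptive field on the input at this output position is [-5 -1 -5]. Elementwise product with the kernel and sum: -5·3 + -1·1 + -5·2.
Output[0,1]: The receptive field on the input at this output position is [-1 -5 1]. Elementwise product with the kernel and sum: -1·3 + -5·1 + 1·2.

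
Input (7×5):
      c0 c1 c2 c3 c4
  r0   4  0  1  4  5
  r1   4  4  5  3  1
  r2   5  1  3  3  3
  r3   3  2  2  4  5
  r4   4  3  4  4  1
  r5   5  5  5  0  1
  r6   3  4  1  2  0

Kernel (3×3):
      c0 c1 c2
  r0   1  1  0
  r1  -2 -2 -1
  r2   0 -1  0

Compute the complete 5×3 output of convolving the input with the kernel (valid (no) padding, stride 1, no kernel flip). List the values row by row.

Output[0,0]: The receptive field on the input at this output position is [4 0 1 / 4 4 5 / 5 1 3]. Elementwise product with the kernel and sum: 4·1 + 0·1 + 4·-2 + 4·-2 + 5·-1 + 1·-1.

-18 -23 -15
-9 -4 -11
-9 -12 -15
-18 -19 -11
-22 -14 -5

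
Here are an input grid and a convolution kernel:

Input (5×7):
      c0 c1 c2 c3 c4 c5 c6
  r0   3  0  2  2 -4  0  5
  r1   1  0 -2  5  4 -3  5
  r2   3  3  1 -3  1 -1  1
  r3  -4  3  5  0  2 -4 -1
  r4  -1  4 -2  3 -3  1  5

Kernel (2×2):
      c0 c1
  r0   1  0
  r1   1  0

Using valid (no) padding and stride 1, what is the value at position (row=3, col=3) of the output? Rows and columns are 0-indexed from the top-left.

3

The receptive field on the input at this output position is [0 2 / 3 -3]. Elementwise product with the kernel and sum: 0·1 + 3·1.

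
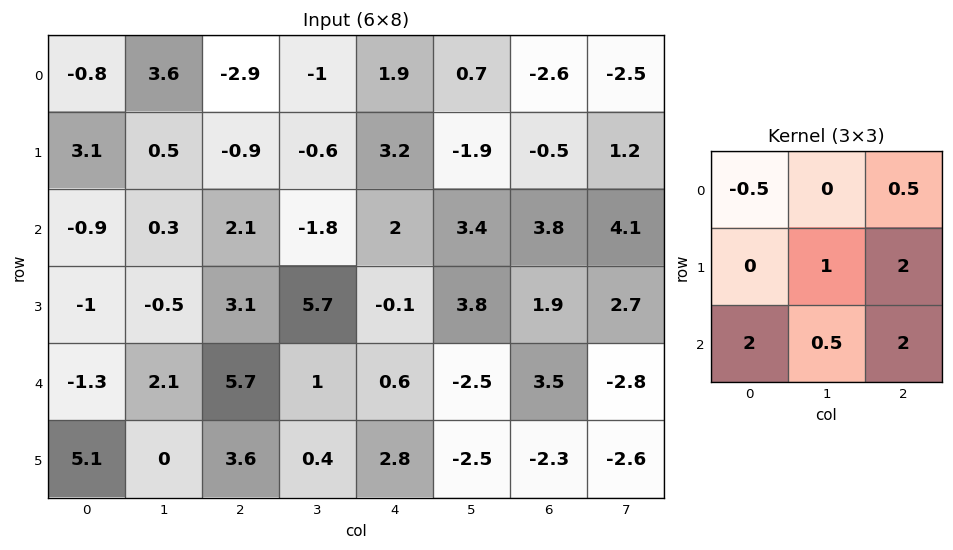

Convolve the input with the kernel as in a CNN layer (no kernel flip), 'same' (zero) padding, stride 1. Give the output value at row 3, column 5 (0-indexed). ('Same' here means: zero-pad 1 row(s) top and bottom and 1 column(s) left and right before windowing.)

15.45

The receptive field on the zero-padded input at this output position is [2 3.4 3.8 / -0.1 3.8 1.9 / 0.6 -2.5 3.5]. Elementwise product with the kernel and sum: 2·-0.5 + 3.8·0.5 + 3.8·1 + 1.9·2 + 0.6·2 + -2.5·0.5 + 3.5·2.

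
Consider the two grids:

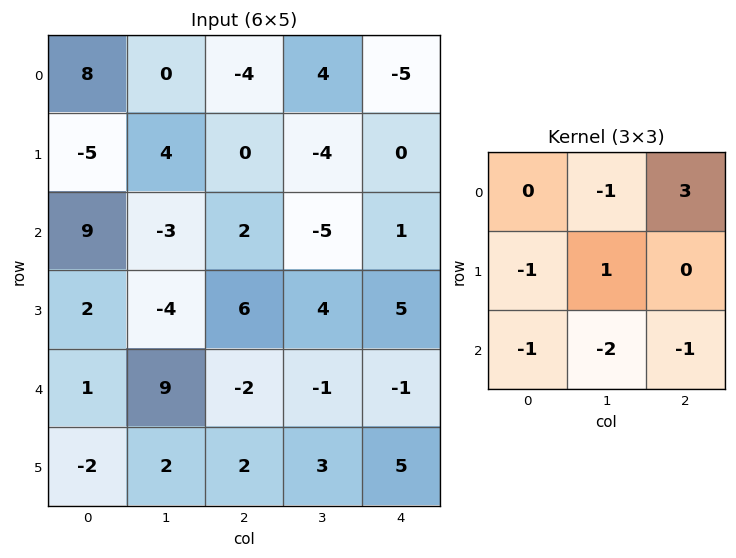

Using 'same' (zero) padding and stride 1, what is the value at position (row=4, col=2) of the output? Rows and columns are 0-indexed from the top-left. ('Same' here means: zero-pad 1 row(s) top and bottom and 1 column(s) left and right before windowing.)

-14

The receptive field on the zero-padded input at this output position is [-4 6 4 / 9 -2 -1 / 2 2 3]. Elementwise product with the kernel and sum: 6·-1 + 4·3 + 9·-1 + -2·1 + 2·-1 + 2·-2 + 3·-1.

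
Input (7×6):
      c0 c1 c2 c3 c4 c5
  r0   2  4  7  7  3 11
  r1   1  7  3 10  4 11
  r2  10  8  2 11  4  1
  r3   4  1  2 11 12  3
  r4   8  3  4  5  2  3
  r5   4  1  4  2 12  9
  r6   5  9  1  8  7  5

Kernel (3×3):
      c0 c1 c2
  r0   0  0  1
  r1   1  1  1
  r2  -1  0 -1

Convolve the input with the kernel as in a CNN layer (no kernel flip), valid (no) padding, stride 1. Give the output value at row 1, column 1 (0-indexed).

19

The receptive field on the input at this output position is [7 3 10 / 8 2 11 / 1 2 11]. Elementwise product with the kernel and sum: 10·1 + 8·1 + 2·1 + 11·1 + 1·-1 + 11·-1.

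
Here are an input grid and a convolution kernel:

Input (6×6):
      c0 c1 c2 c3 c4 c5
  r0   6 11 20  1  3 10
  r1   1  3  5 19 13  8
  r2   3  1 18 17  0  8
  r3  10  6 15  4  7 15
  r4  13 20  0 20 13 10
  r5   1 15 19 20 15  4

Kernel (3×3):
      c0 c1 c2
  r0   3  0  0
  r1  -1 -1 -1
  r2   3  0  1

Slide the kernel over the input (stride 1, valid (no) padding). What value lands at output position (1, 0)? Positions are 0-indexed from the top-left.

26

The receptive field on the input at this output position is [1 3 5 / 3 1 18 / 10 6 15]. Elementwise product with the kernel and sum: 1·3 + 3·-1 + 1·-1 + 18·-1 + 10·3 + 15·1.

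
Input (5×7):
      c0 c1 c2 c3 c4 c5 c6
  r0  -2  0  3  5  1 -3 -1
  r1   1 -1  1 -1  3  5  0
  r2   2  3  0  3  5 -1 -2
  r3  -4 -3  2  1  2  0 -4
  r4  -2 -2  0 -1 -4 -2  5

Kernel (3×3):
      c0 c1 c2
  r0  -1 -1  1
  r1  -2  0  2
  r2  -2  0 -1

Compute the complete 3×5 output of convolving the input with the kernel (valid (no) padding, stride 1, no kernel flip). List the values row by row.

Output[0,0]: The receptive field on the input at this output position is [-2 0 3 / 1 -1 1 / 2 3 0]. Elementwise product with the kernel and sum: -2·-1 + 0·-1 + 3·1 + 1·-2 + 1·2 + 2·-2 + 0·-1.
Output[0,1]: The receptive field on the input at this output position is [0 3 5 / -1 1 -1 / 3 0 3]. Elementwise product with the kernel and sum: 0·-1 + 3·-1 + 5·1 + -1·-2 + -1·2 + 3·-2 + 3·-1.

1 -7 -8 -2 -13
3 4 7 -7 -22
11 13 6 -7 -15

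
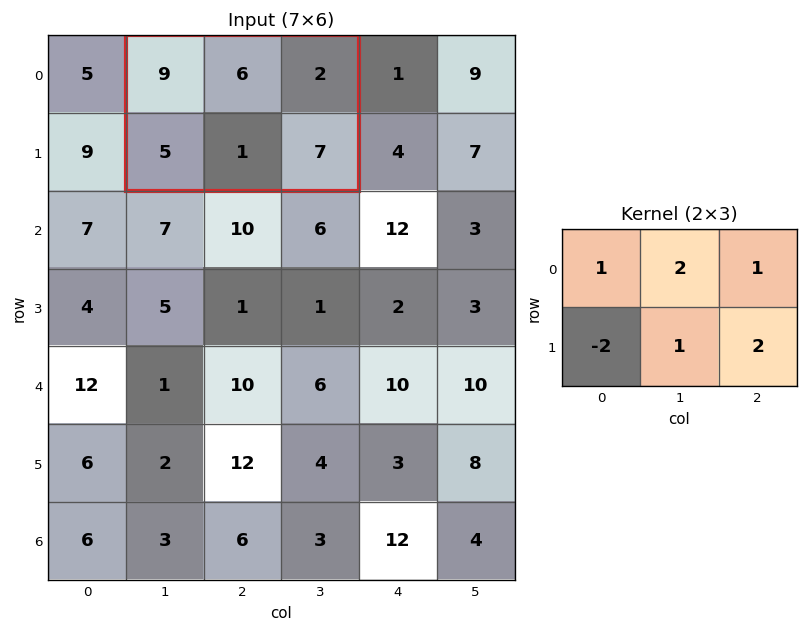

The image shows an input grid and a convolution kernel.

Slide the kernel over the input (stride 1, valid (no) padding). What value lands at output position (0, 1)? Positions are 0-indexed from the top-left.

28

The receptive field on the input at this output position is [9 6 2 / 5 1 7]. Elementwise product with the kernel and sum: 9·1 + 6·2 + 2·1 + 5·-2 + 1·1 + 7·2.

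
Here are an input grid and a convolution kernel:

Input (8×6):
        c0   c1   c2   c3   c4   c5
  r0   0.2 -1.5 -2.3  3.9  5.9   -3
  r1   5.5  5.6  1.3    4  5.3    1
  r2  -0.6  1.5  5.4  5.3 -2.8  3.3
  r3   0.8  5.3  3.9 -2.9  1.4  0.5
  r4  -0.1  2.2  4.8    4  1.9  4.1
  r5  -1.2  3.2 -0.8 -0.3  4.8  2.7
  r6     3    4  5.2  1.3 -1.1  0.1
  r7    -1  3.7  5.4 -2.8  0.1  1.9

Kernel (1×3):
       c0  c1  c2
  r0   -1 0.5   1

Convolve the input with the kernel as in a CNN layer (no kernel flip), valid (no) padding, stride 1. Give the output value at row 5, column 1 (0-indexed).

-3.9

The receptive field on the input at this output position is [3.2 -0.8 -0.3]. Elementwise product with the kernel and sum: 3.2·-1 + -0.8·0.5 + -0.3·1.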